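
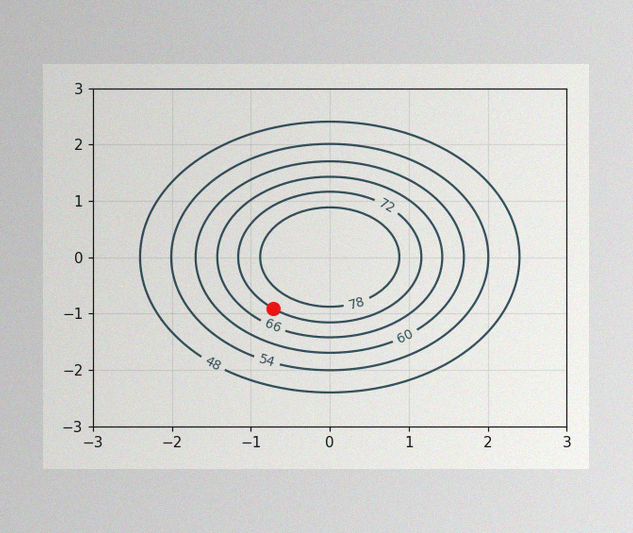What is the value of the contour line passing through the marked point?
72

The image has some photo noise and uneven lighting. The marked point sits on the contour labelled 72.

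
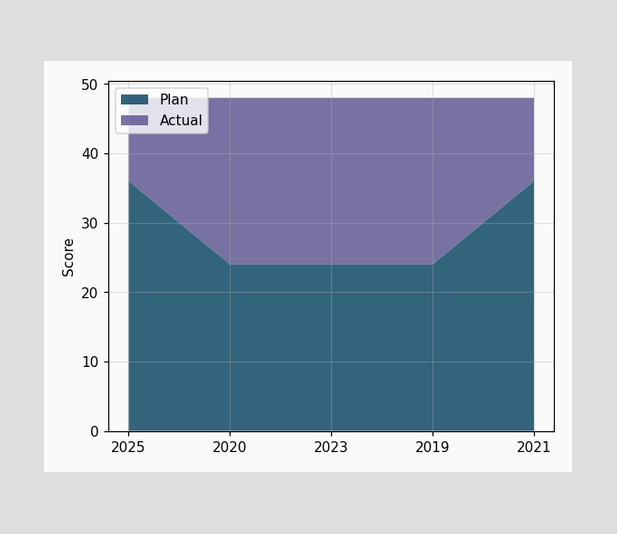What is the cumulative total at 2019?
The stacked total at 2019 reaches 48.

48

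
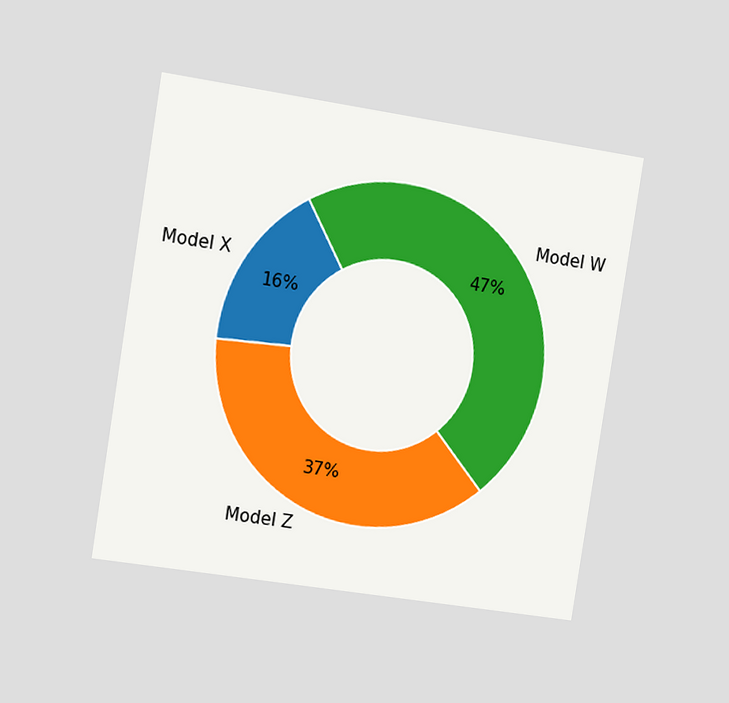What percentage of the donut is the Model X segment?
The chart is tilted about 9° clockwise and viewed slightly from the left. The Model X segment takes up 16% of the ring.

16%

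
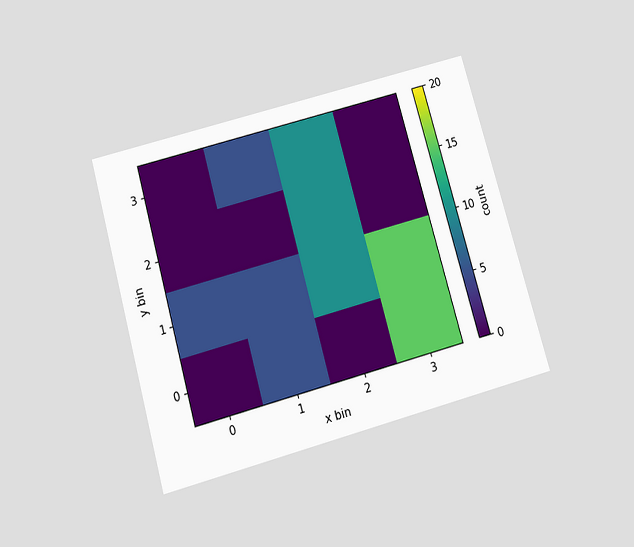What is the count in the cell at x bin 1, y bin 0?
The chart is tilted about 16° counter-clockwise and viewed slightly from below. Matching the cell (1, 0) against the colorbar gives 5.

5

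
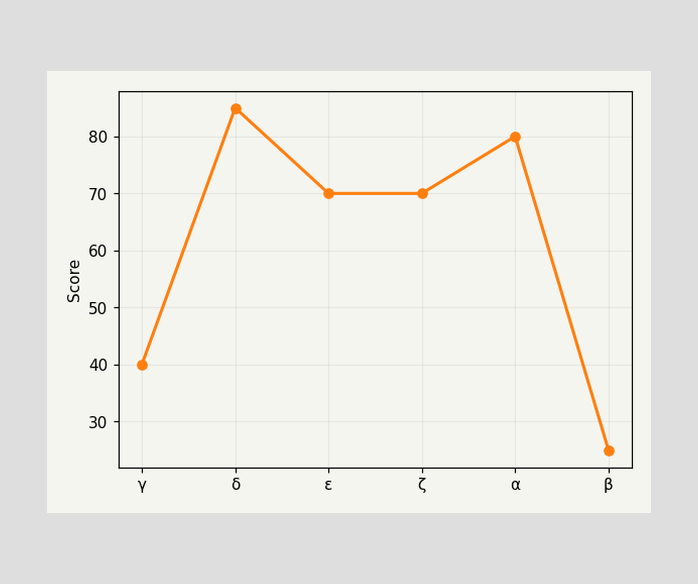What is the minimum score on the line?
25

The lowest point is at β, and reading across to the y-axis gives 25.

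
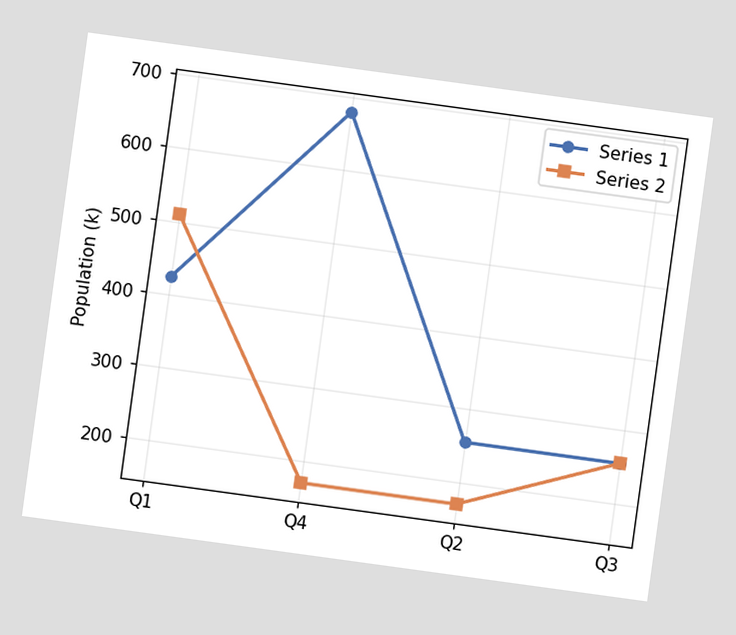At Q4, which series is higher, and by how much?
Series 1, by 510k

The chart is tilted about 8° clockwise. At Q4, Series 1 sits above the other line by 510k.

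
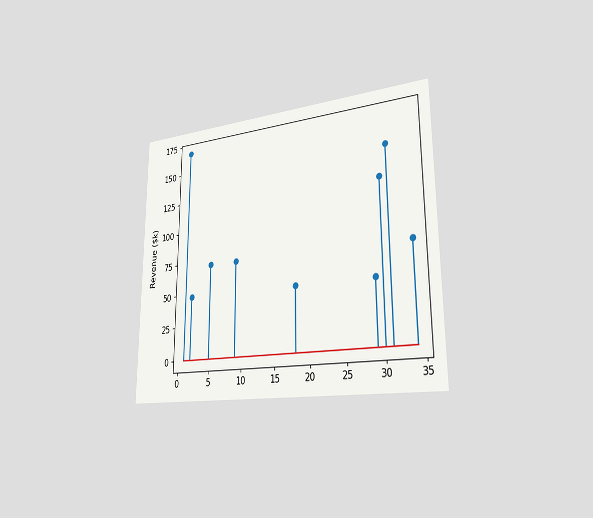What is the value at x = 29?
The chart is viewed slightly from the right. The stem at x=29 reaches $48k.

$48k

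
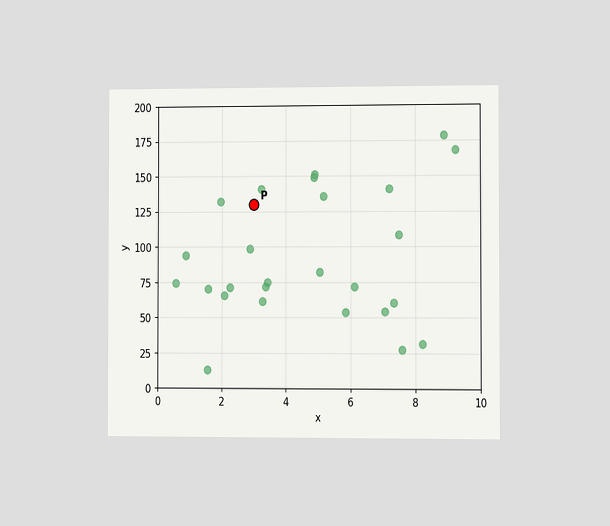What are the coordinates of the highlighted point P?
(3, 130)

The chart is viewed at a slight angle. Following the gridlines from P to each axis, P sits at (3, 130).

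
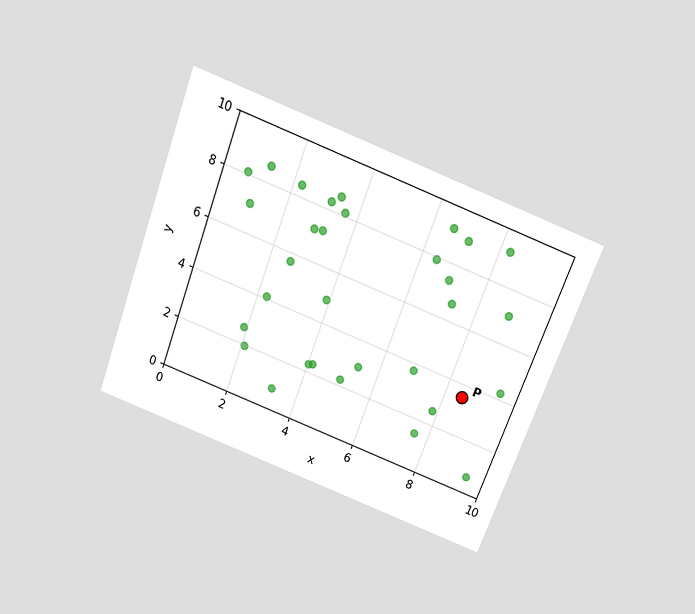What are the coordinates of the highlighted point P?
The chart is tilted about 20° clockwise and viewed slightly from above. Following the gridlines from P to each axis, P sits at (8.5, 3.5).

(8.5, 3.5)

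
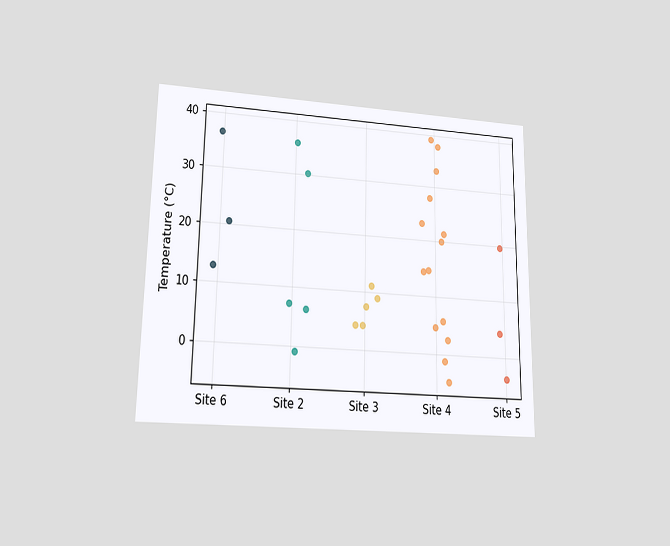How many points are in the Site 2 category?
The chart is viewed at a slight angle. Counting the markers in the Site 2 column gives 5.

5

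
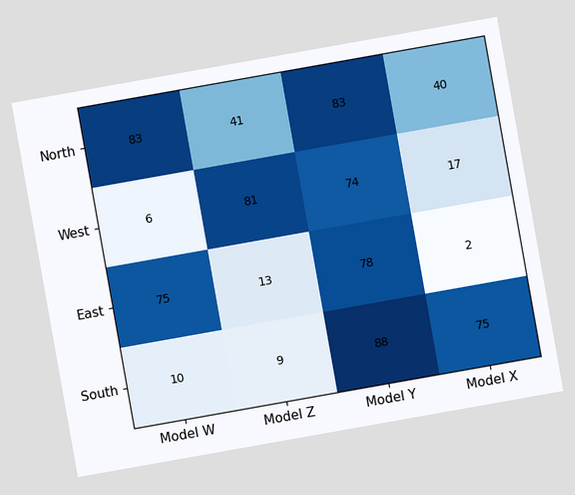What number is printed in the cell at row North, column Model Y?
The chart is tilted about 10° counter-clockwise. The (North, Model Y) cell reads 83.

83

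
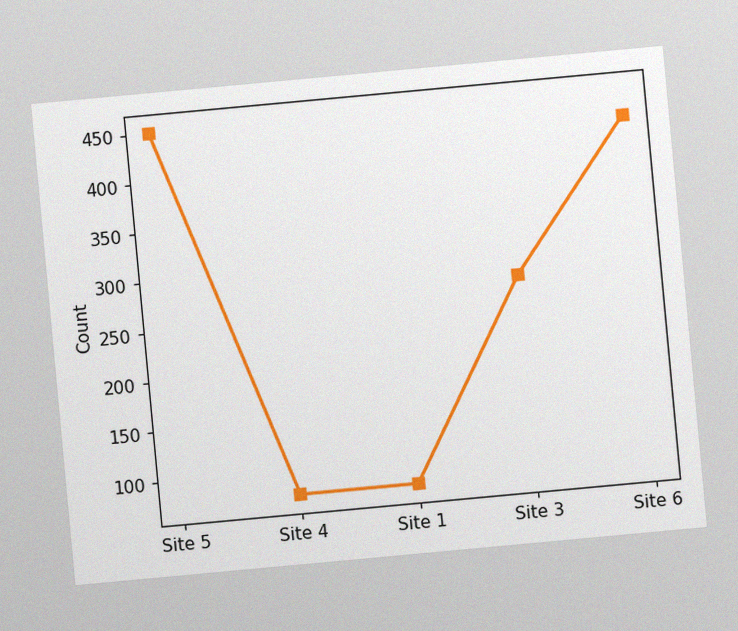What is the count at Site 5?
The chart is tilted about 5° counter-clockwise, with some photo noise. At Site 5, the line is at 450.

450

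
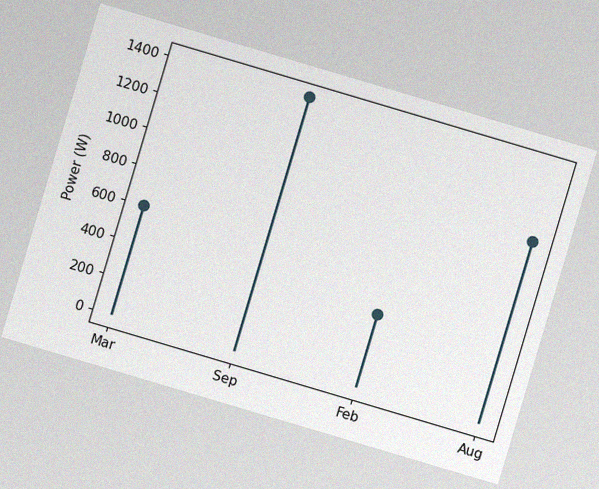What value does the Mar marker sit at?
The chart is tilted about 17° clockwise, with some photo noise. The Mar marker sits at 600W.

600W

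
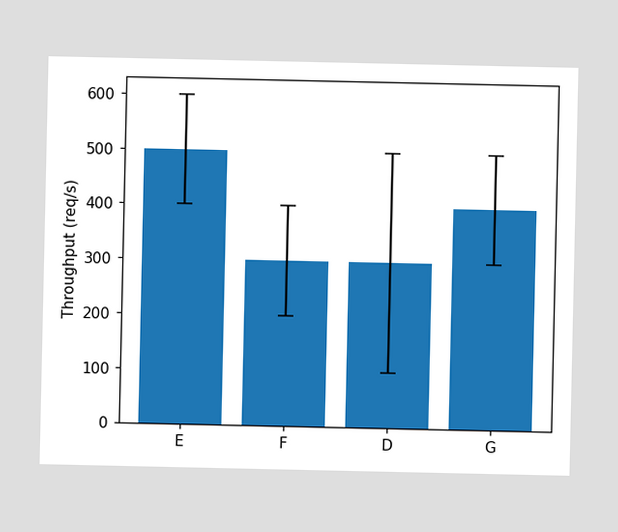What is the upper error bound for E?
600req/s

The E bar's upper whisker reaches 600req/s.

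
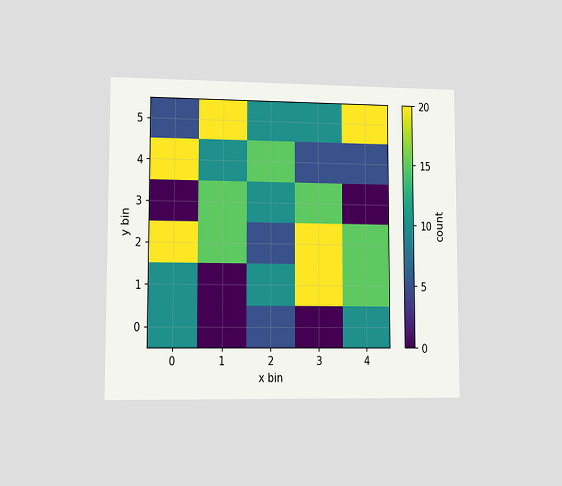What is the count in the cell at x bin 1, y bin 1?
The chart is viewed at a slight angle. Matching the cell (1, 1) against the colorbar gives 0.

0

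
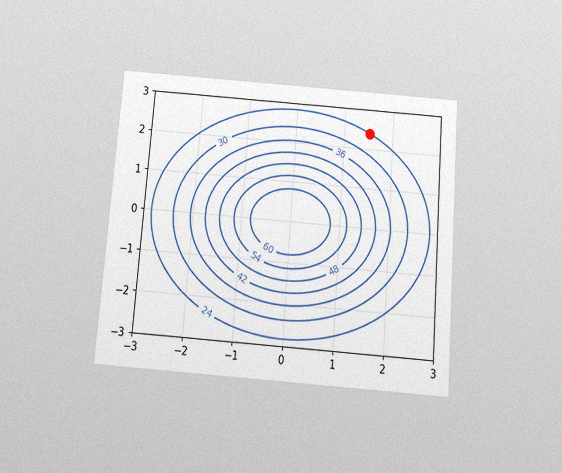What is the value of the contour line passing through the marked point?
24

The chart is tilted about 4° clockwise and viewed slightly from below, with some photo noise. The marked point sits on the contour labelled 24.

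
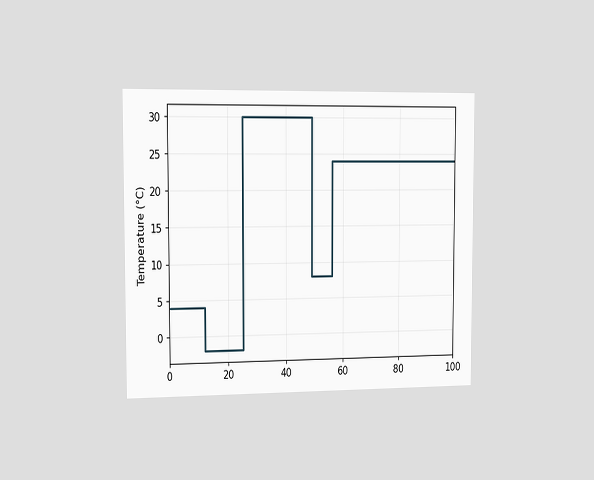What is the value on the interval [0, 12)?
4°C

The chart is viewed slightly from the left. On [0, 12) the step sits at 4°C.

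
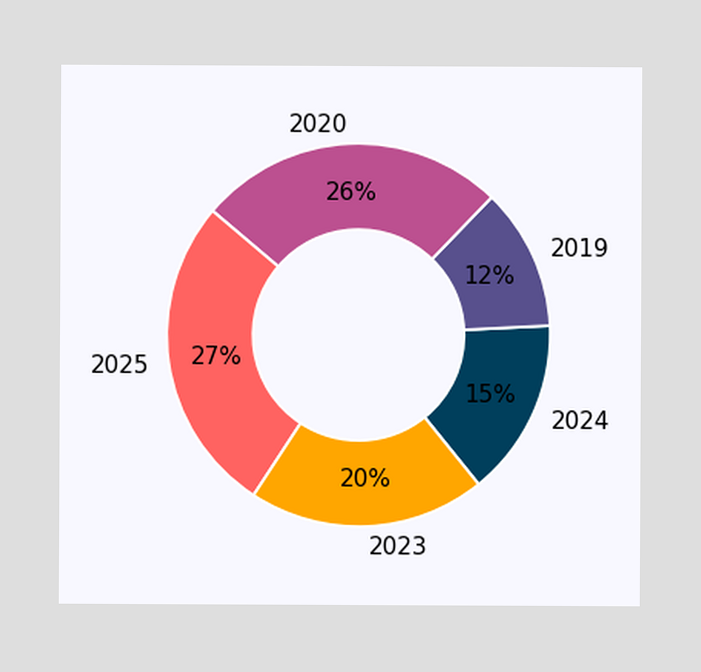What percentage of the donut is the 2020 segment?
The 2020 segment takes up 26% of the ring.

26%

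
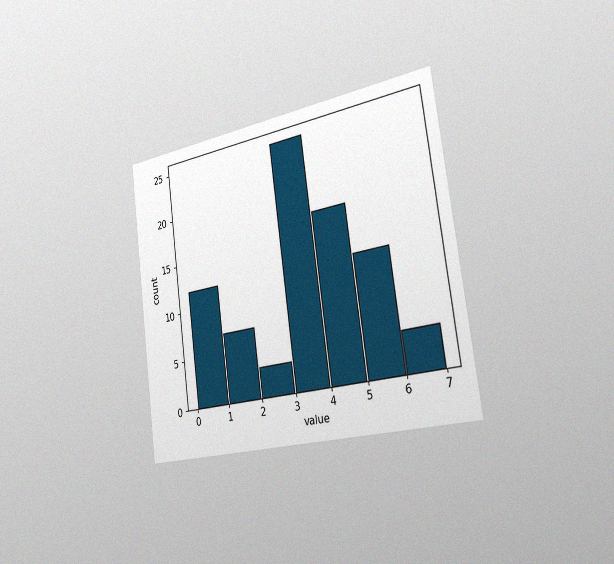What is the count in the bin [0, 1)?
The chart is tilted about 8° counter-clockwise and viewed slightly from the right, with some photo noise. The [0, 1) bin has height 12.

12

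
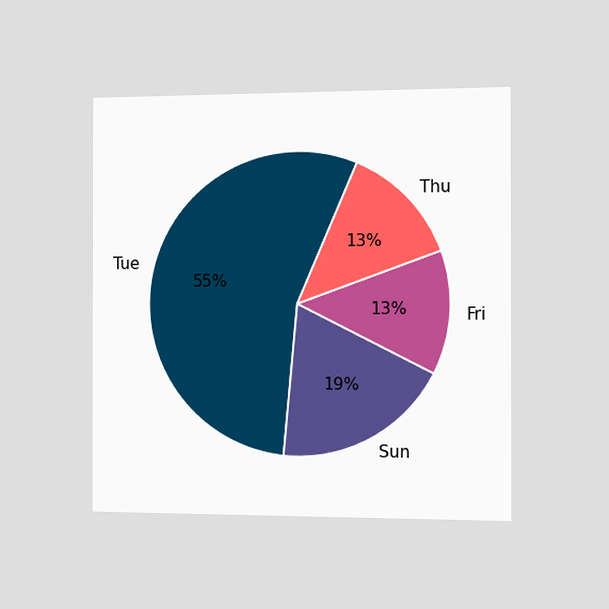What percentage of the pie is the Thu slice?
13%

The chart is viewed slightly from the right. The Thu slice takes up 13% of the pie.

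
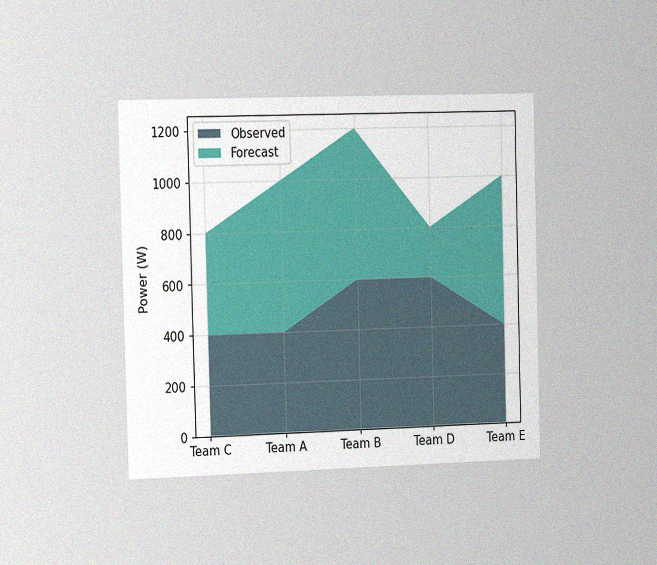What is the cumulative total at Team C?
The chart is viewed slightly from the left, with some photo noise. The stacked total at Team C reaches 800W.

800W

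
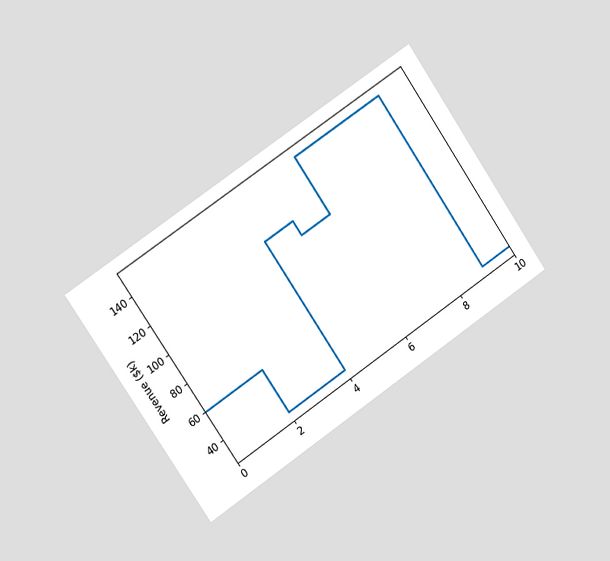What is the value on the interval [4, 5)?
The chart is tilted about 34° counter-clockwise and viewed slightly from the left. On [4, 5) the step sits at $120k.

$120k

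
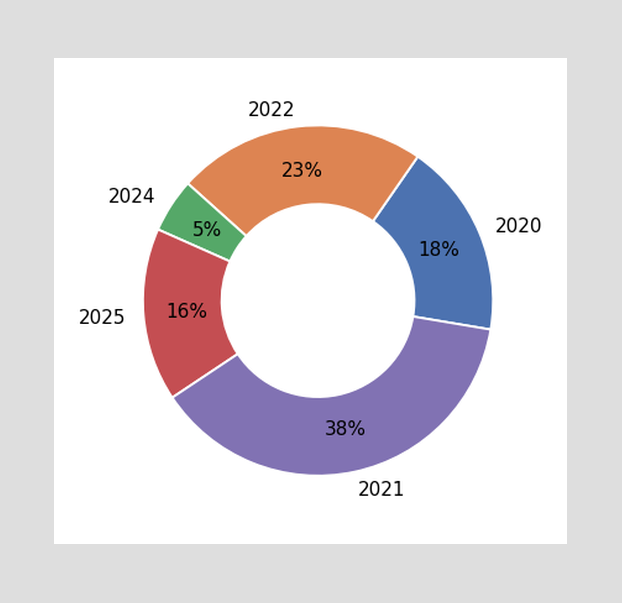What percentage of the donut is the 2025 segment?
The 2025 segment takes up 16% of the ring.

16%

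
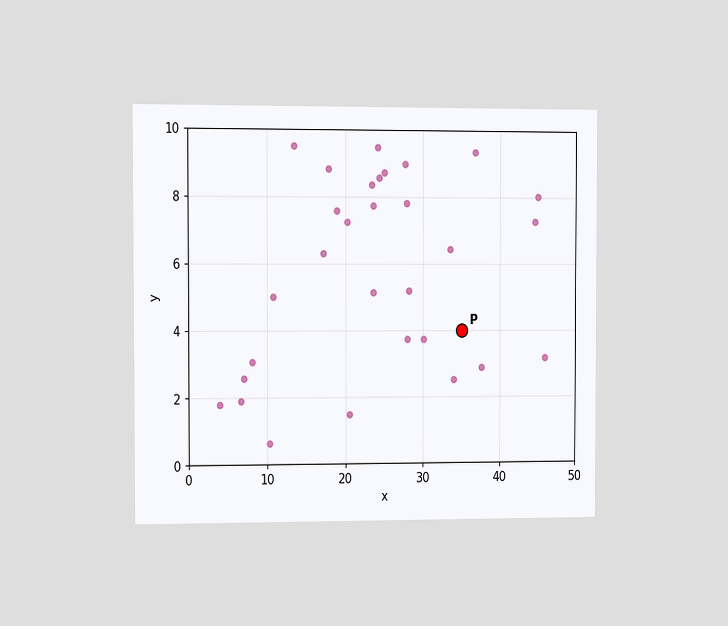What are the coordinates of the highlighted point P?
(35, 4)

The chart is viewed at a slight angle. Following the gridlines from P to each axis, P sits at (35, 4).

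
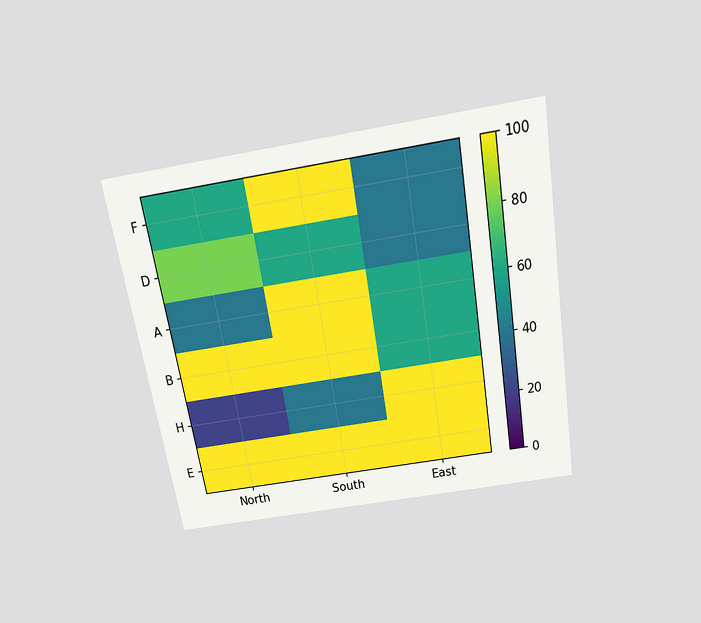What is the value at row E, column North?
The chart is tilted about 9° counter-clockwise and viewed slightly from above. Matching cell (E, North) against the colorbar gives 100.

100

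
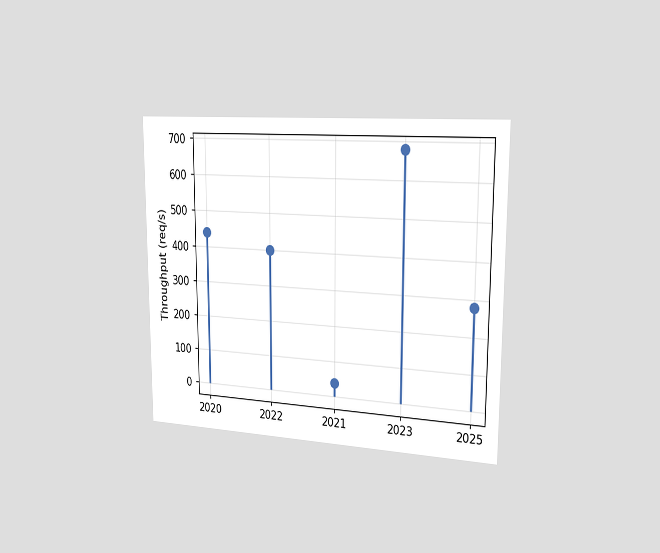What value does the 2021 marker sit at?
40req/s

The chart is viewed slightly from the right. The 2021 marker sits at 40req/s.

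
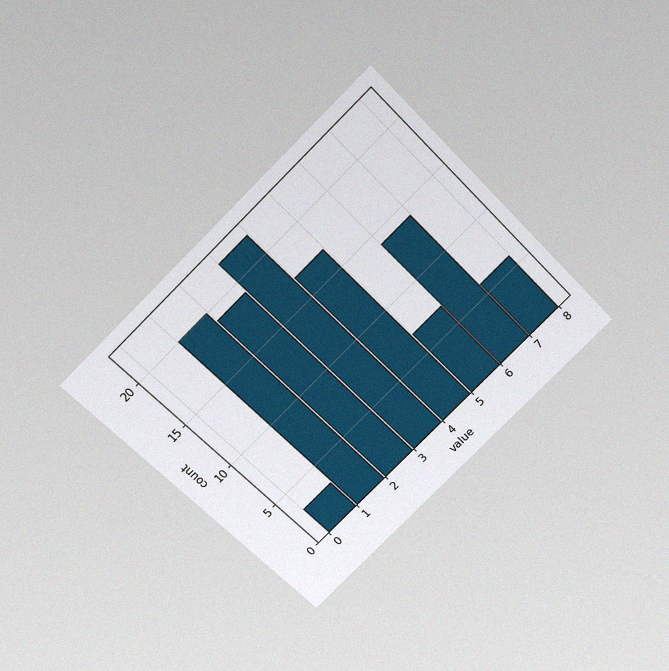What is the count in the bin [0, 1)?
The chart is tilted about 45° counter-clockwise and viewed slightly from above, with some photo noise. The [0, 1) bin has height 3.

3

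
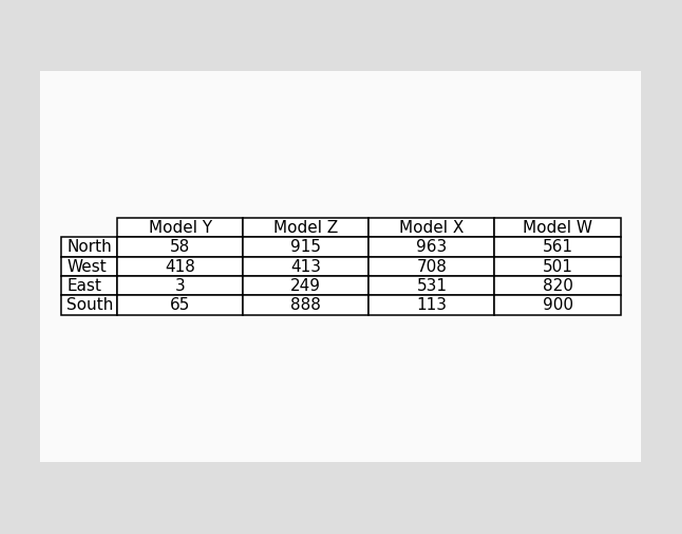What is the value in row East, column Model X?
The (East, Model X) cell reads 531.

531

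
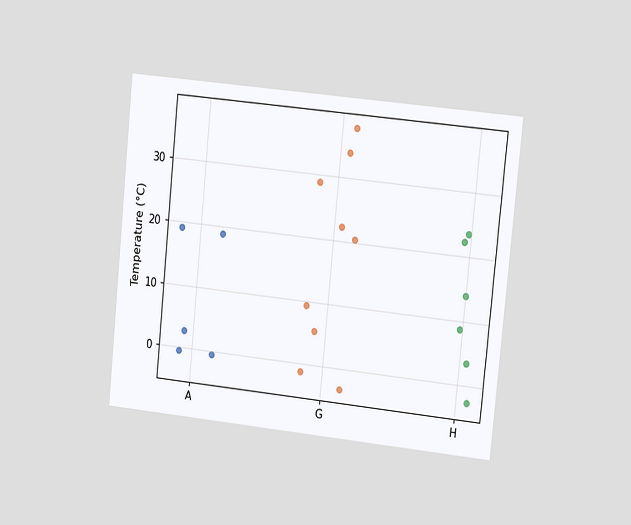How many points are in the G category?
The chart is tilted about 6° clockwise and viewed at a slight angle. Counting the markers in the G column gives 9.

9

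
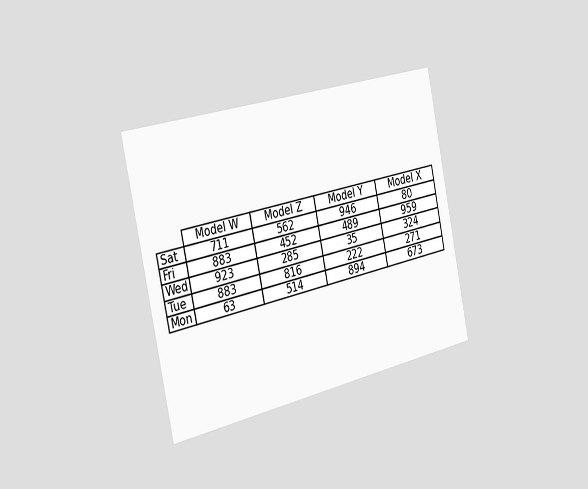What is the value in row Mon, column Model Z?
The chart is tilted about 12° counter-clockwise and viewed slightly from the left. The (Mon, Model Z) cell reads 514.

514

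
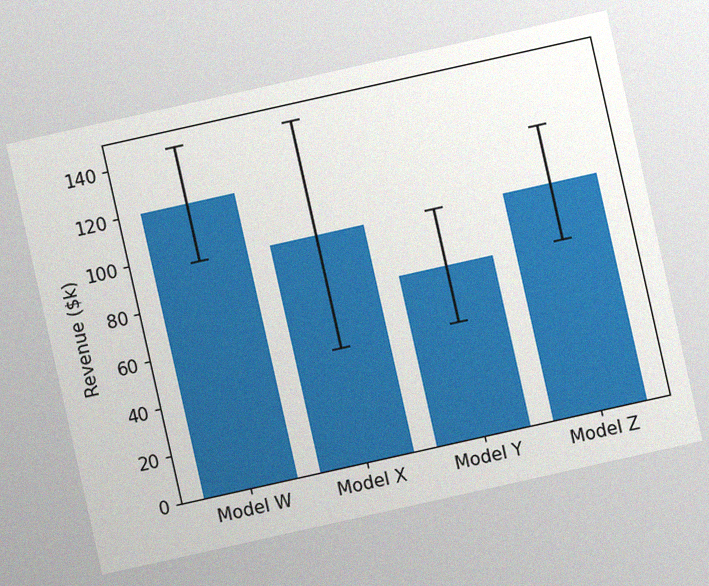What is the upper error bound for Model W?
$144k

The chart is tilted about 13° counter-clockwise, with some photo noise. The Model W bar's upper whisker reaches $144k.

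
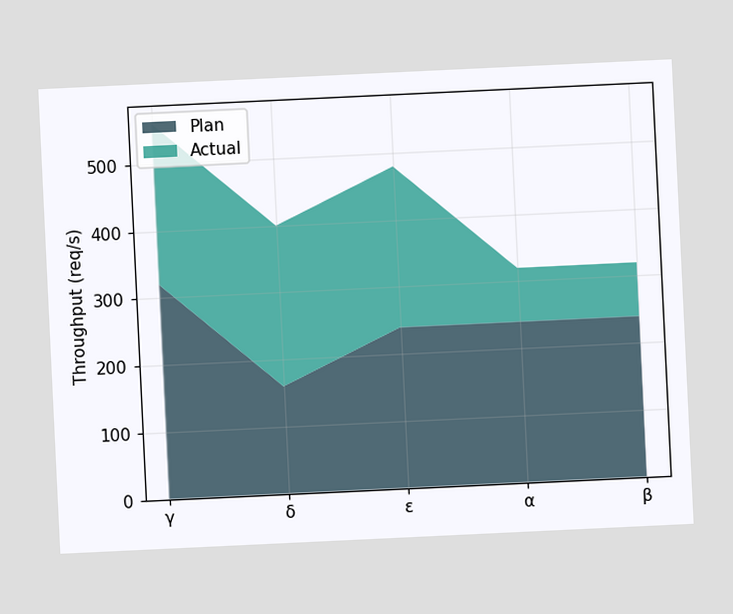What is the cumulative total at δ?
400req/s

The chart is tilted about 3° counter-clockwise. The stacked total at δ reaches 400req/s.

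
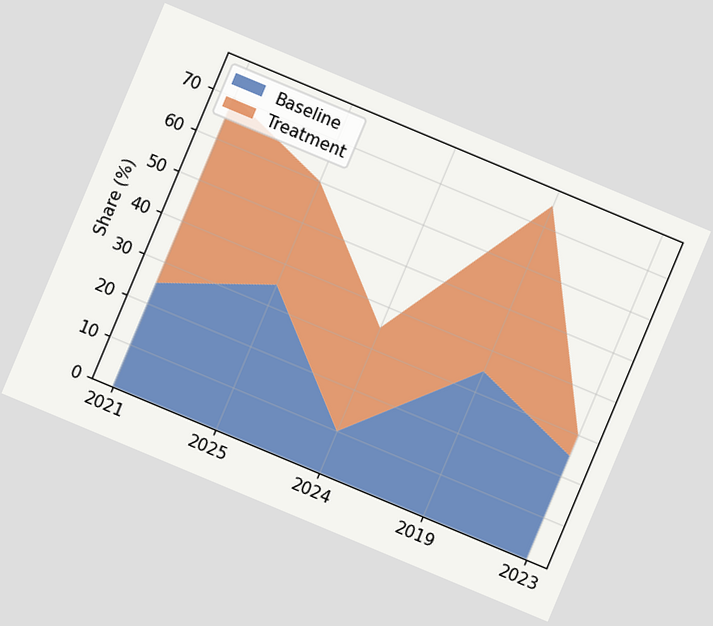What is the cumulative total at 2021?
70%

The chart is tilted about 23° clockwise. The stacked total at 2021 reaches 70%.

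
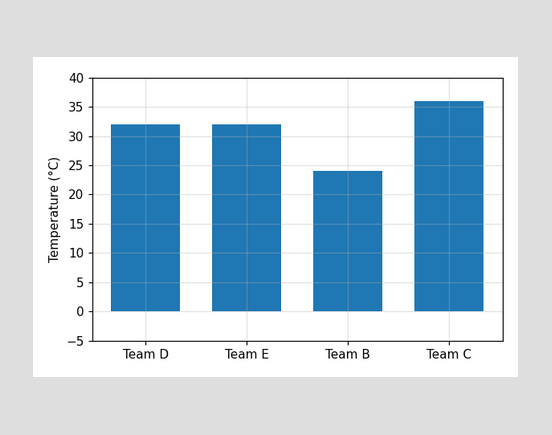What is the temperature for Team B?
Reading along the chart's y-axis, the Team B bar reaches 24°C.

24°C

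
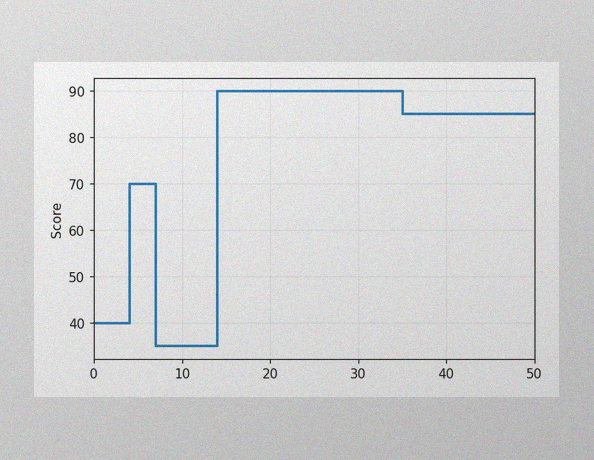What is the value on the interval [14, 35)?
The image has some photo noise and uneven lighting. On [14, 35) the step sits at 90.

90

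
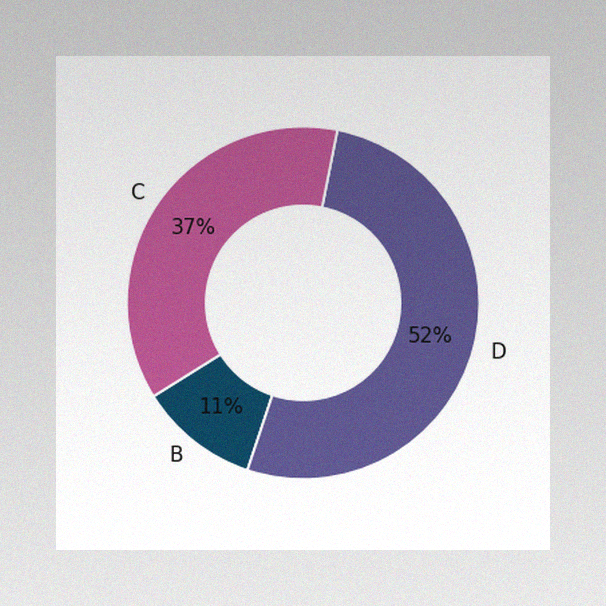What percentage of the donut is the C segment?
37%

The image has some photo noise and uneven lighting. The C segment takes up 37% of the ring.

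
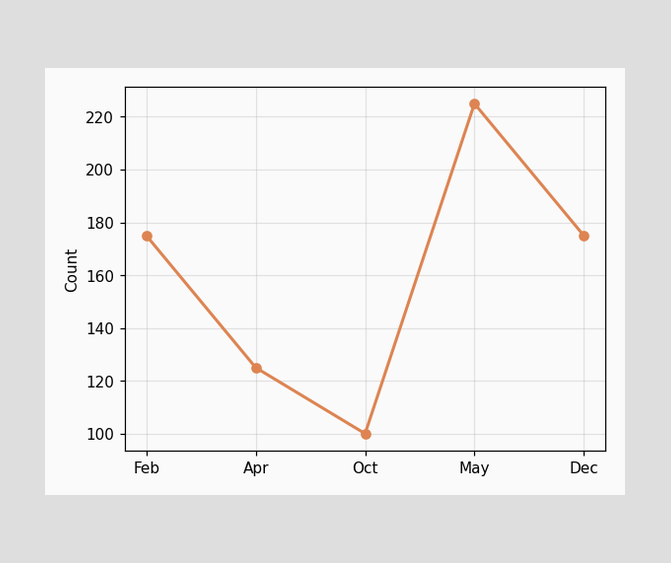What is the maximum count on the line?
The highest point is at May, and reading across to the y-axis gives 225.

225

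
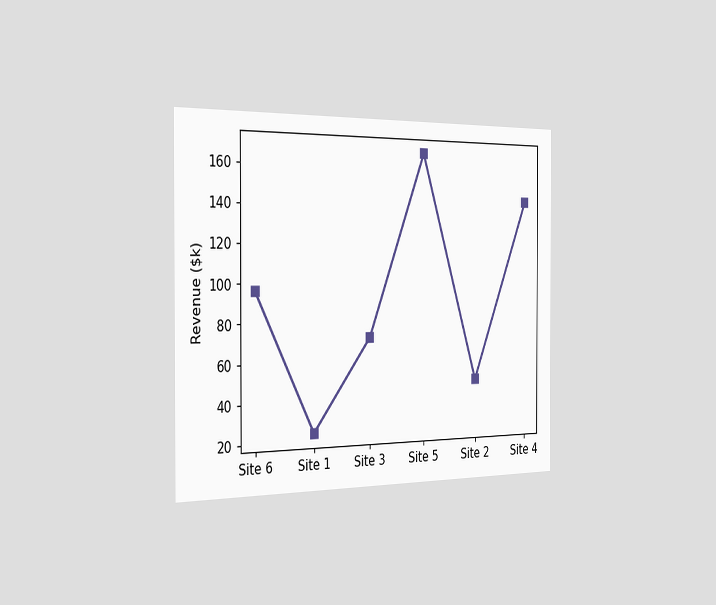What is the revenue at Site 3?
The chart is viewed slightly from the left. At Site 3, the line is at $72k.

$72k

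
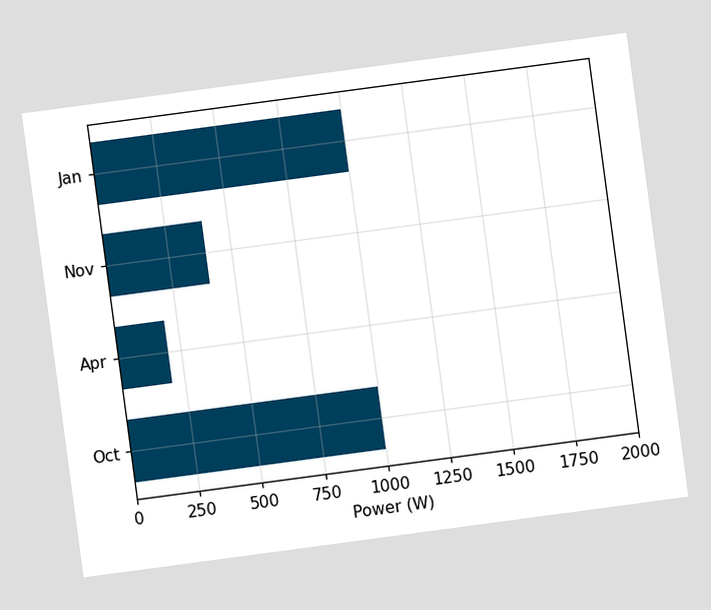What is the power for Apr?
The chart is tilted about 8° counter-clockwise. Reading along the chart's x-axis, the Apr bar reaches 200W.

200W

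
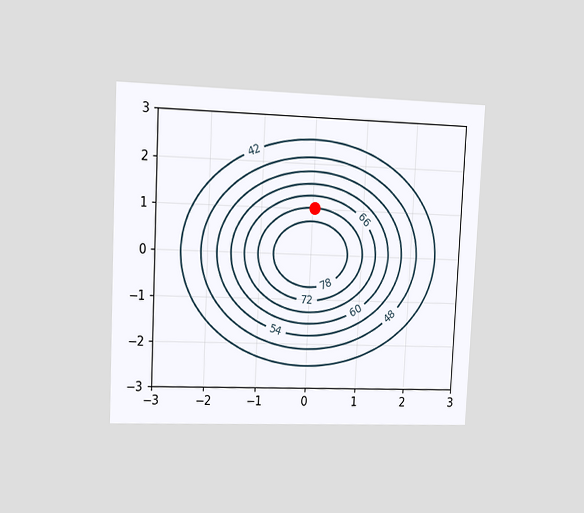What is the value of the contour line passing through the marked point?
72

The chart is tilted about 3° clockwise and viewed at a slight angle. The marked point sits on the contour labelled 72.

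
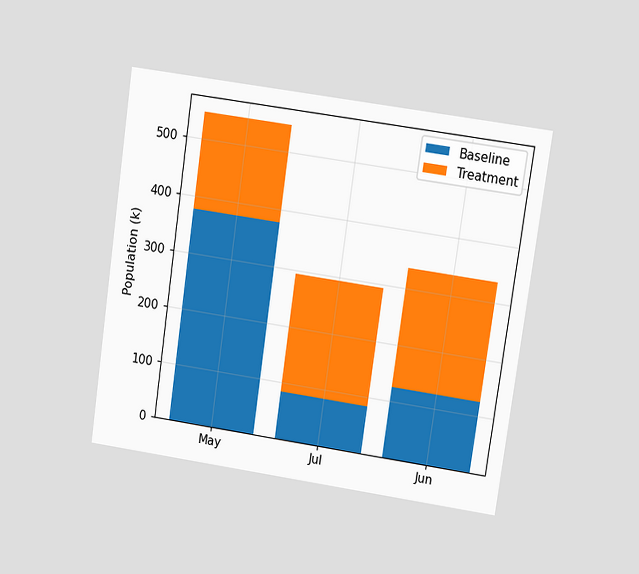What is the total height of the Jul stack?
The chart is tilted about 8° clockwise and viewed at a slight angle. The Jul stack's top reaches 294k on the y-axis.

294k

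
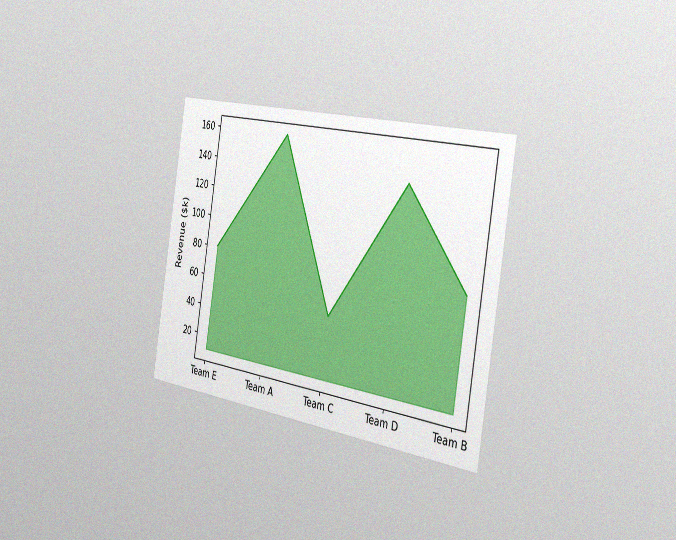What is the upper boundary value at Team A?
$160k

The chart is tilted about 9° clockwise and viewed slightly from the right, with some photo noise. At Team A the upper boundary is at $160k.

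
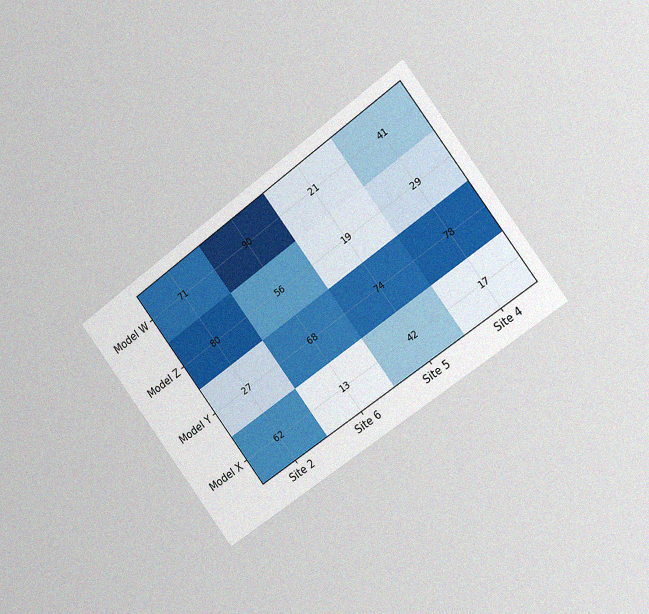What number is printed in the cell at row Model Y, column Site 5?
74

The chart is tilted about 37° counter-clockwise and viewed slightly from the right, with some photo noise. The (Model Y, Site 5) cell reads 74.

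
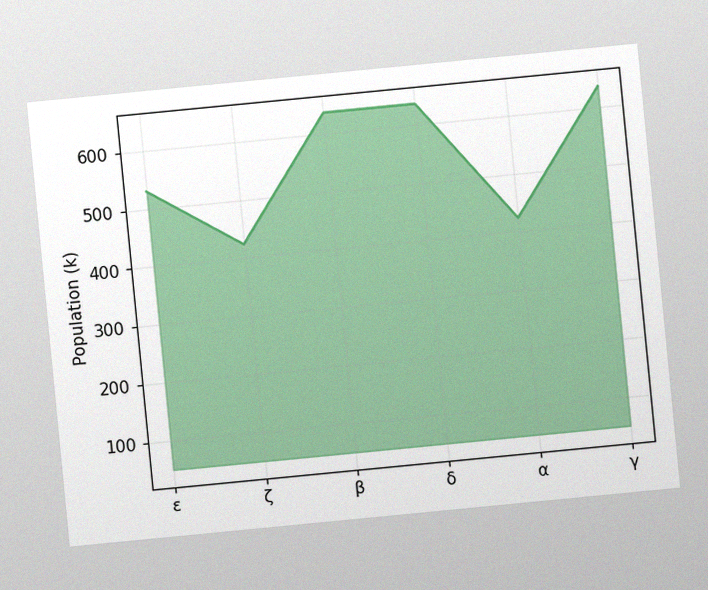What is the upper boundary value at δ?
The chart is tilted about 6° counter-clockwise, with some photo noise. At δ the upper boundary is at 636k.

636k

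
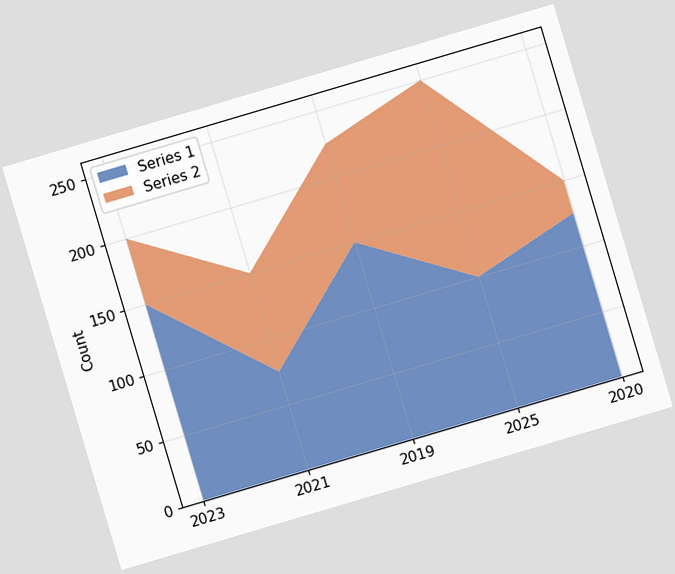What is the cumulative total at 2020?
The chart is tilted about 17° counter-clockwise. The stacked total at 2020 reaches 150.

150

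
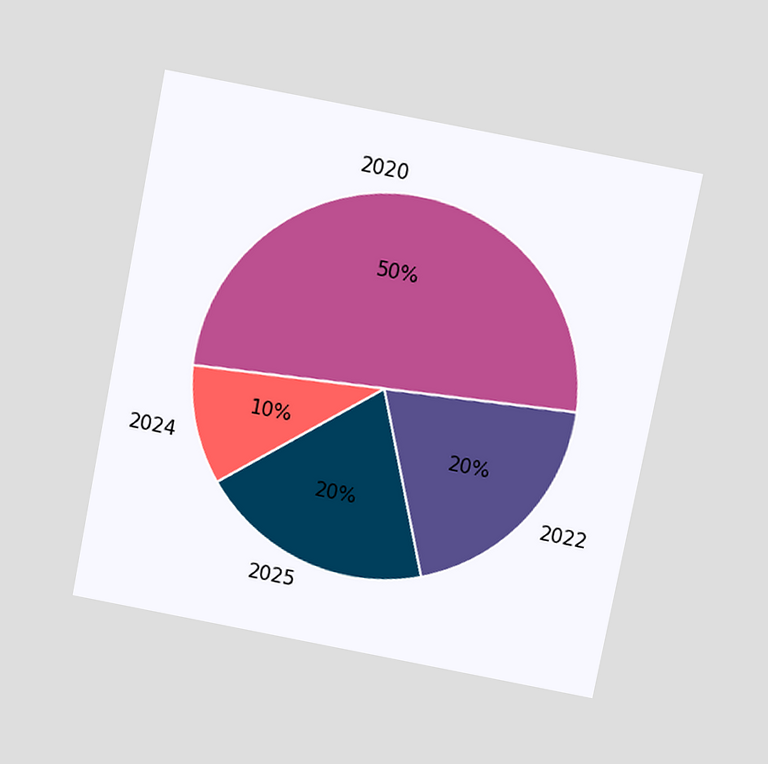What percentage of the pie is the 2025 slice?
20%

The chart is tilted about 11° clockwise and viewed slightly from above. The 2025 slice takes up 20% of the pie.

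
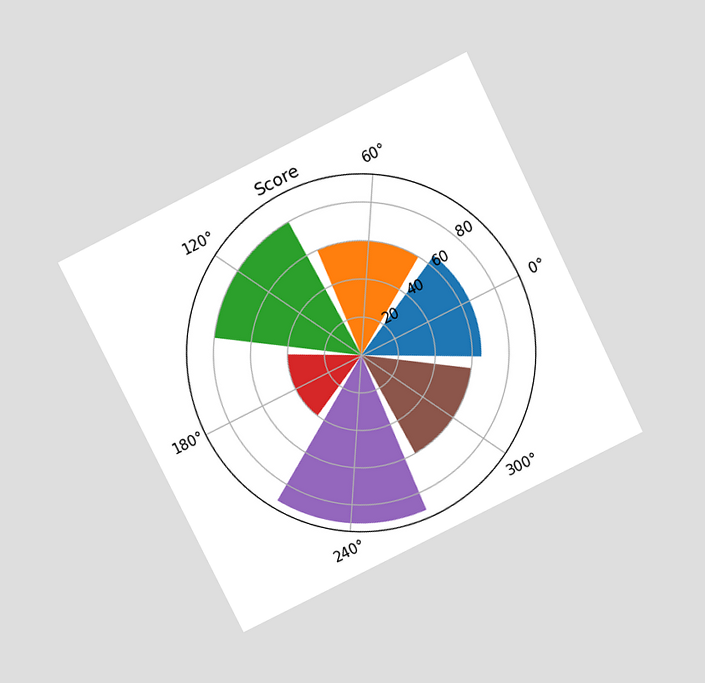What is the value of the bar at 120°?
The chart is tilted about 26° counter-clockwise and viewed slightly from above. The bar at 120° reaches 80 on the radial axis.

80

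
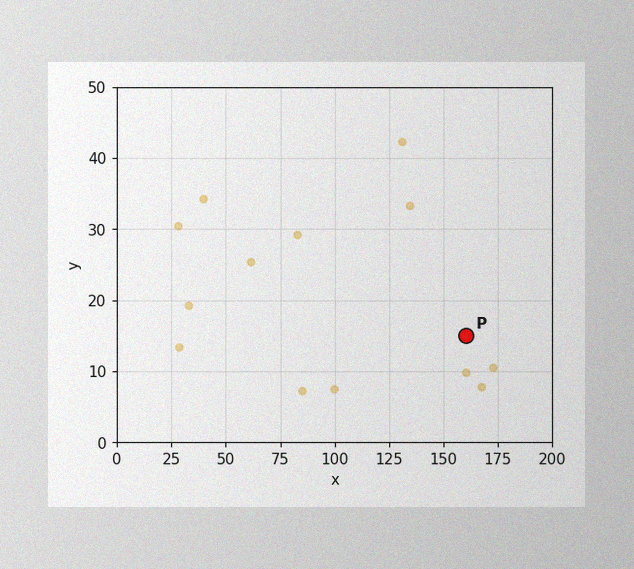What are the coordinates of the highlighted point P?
(160, 15)

The image has some photo noise and uneven lighting. Following the gridlines from P to each axis, P sits at (160, 15).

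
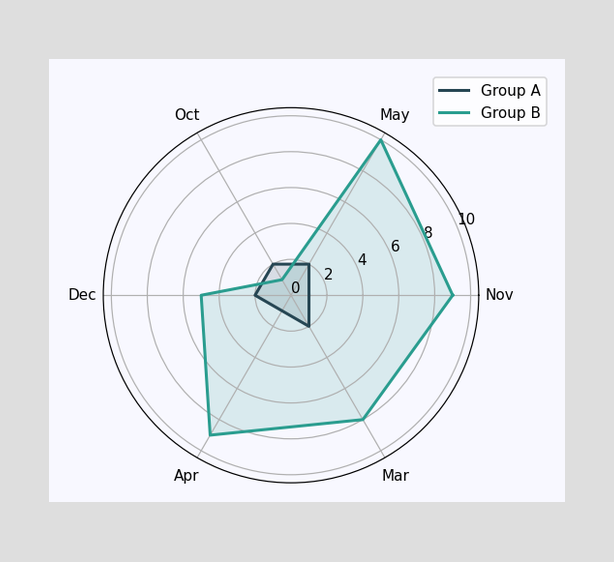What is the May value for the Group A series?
On the May axis, Group A reaches 2.

2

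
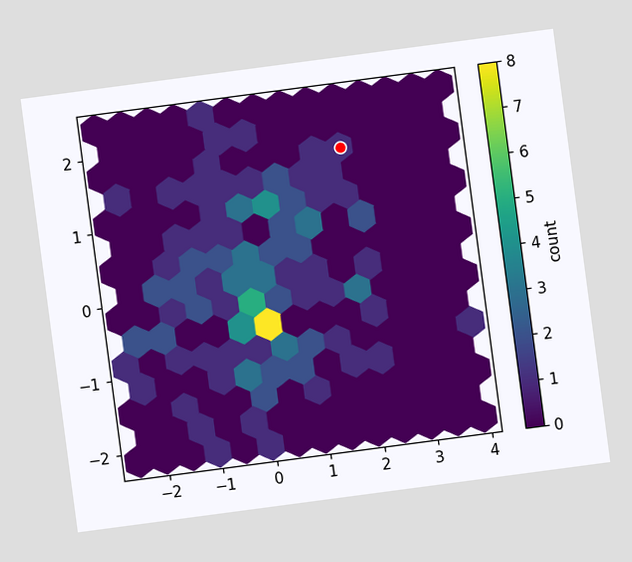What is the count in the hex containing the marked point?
The chart is tilted about 8° counter-clockwise. The marked hex reads 1 on the colorbar.

1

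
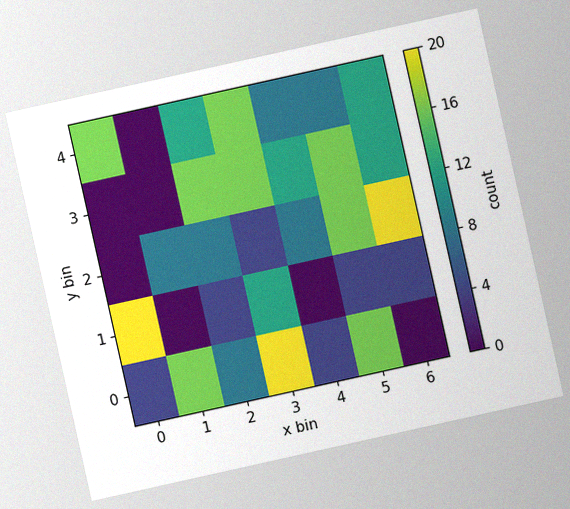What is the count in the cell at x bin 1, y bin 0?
The chart is tilted about 13° counter-clockwise, with some photo noise. Matching the cell (1, 0) against the colorbar gives 16.

16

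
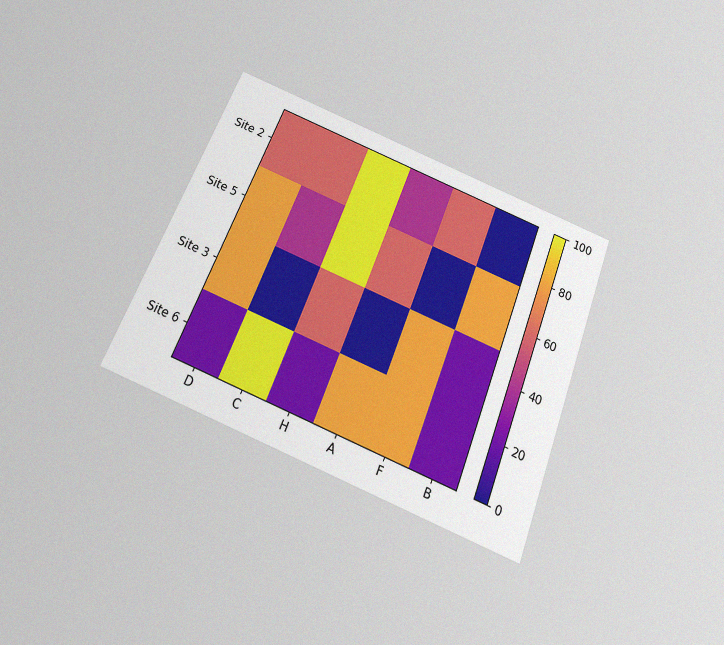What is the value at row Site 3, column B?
The chart is tilted about 22° clockwise and viewed slightly from below, with some photo noise. Matching cell (Site 3, B) against the colorbar gives 20.

20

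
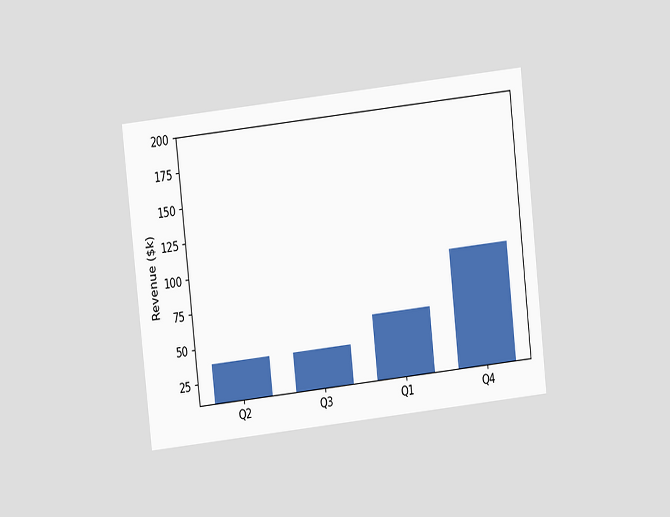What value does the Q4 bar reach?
The chart is tilted about 6° counter-clockwise and viewed at a slight angle. Reading along the chart's y-axis, the Q4 bar reaches $95k.

$95k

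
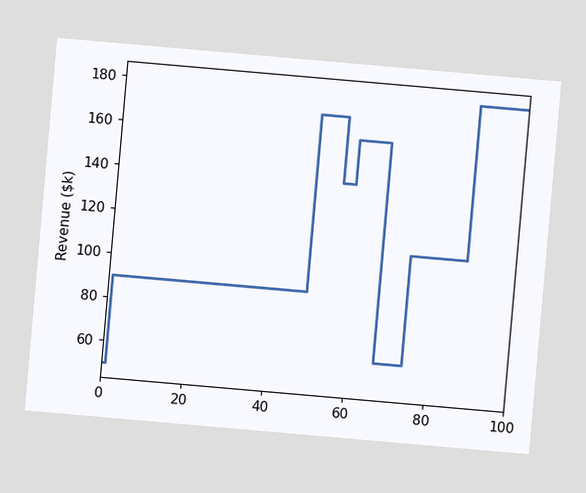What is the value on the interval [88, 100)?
The chart is tilted about 5° clockwise. On [88, 100) the step sits at $180k.

$180k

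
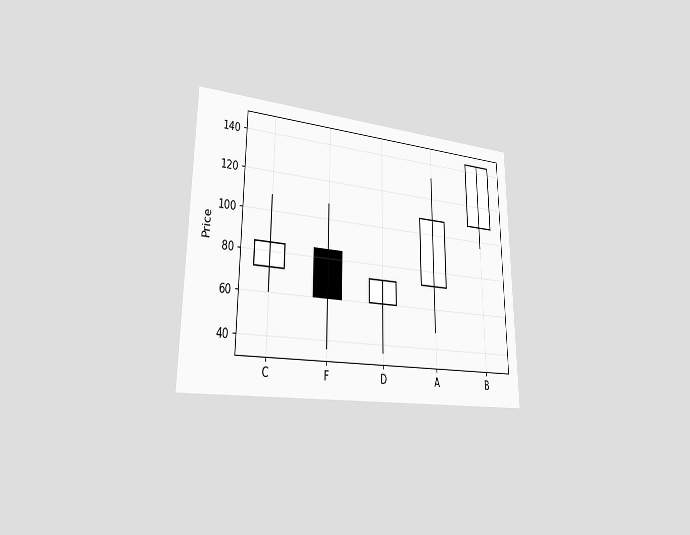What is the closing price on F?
The chart is viewed slightly from the left. The F candle closes at 60.

60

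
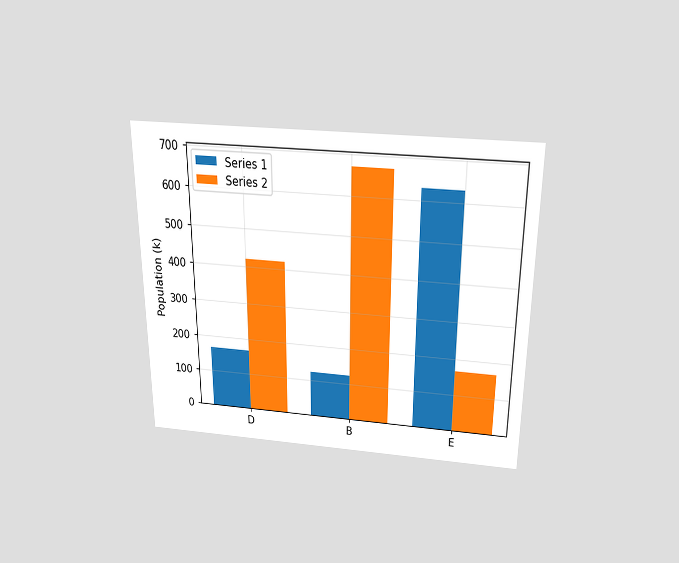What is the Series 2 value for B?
The chart is viewed slightly from above. The Series 2 bar at B reaches 672k on the y-axis.

672k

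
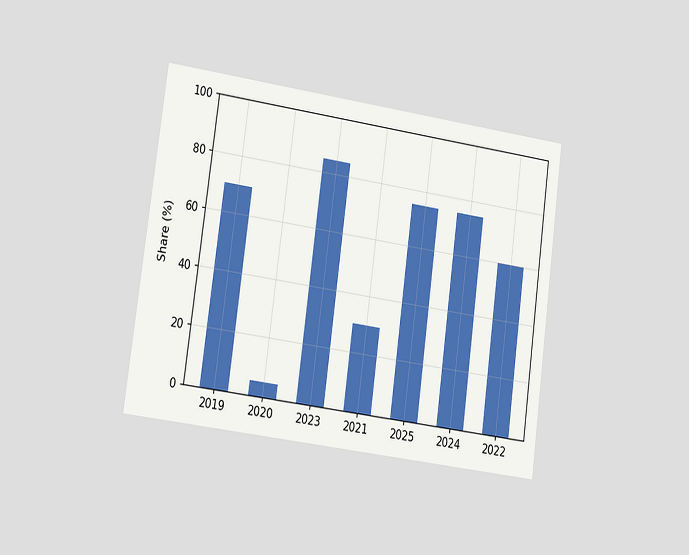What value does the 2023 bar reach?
85%

The chart is tilted about 8° clockwise and viewed slightly from the left. Reading along the chart's y-axis, the 2023 bar reaches 85%.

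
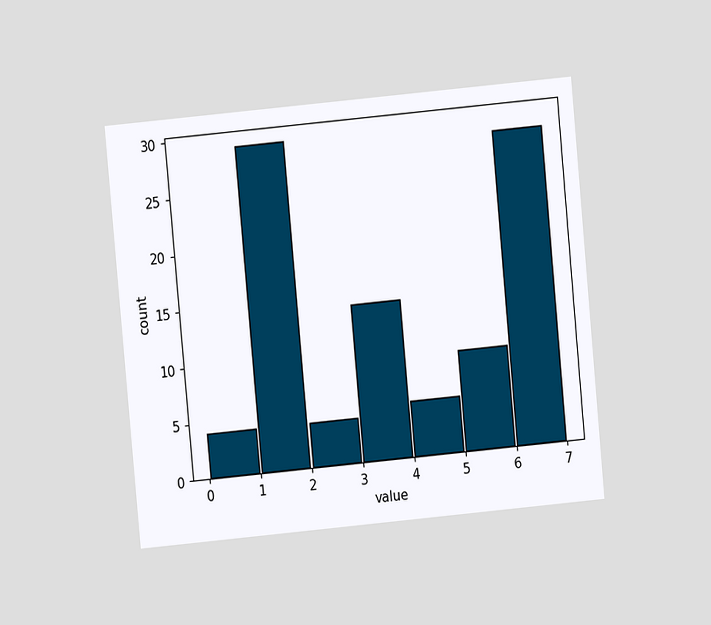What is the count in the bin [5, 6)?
9

The chart is tilted about 5° counter-clockwise and viewed at a slight angle. The [5, 6) bin has height 9.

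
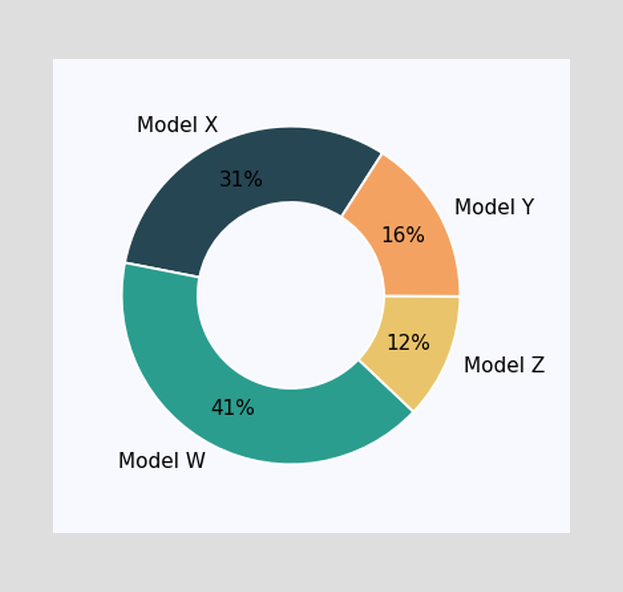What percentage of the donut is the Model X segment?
31%

The Model X segment takes up 31% of the ring.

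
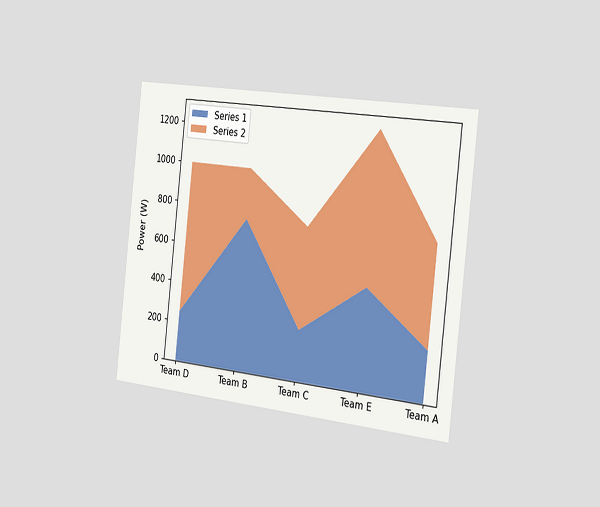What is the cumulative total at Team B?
The chart is tilted about 6° clockwise and viewed slightly from the right. The stacked total at Team B reaches 1000W.

1000W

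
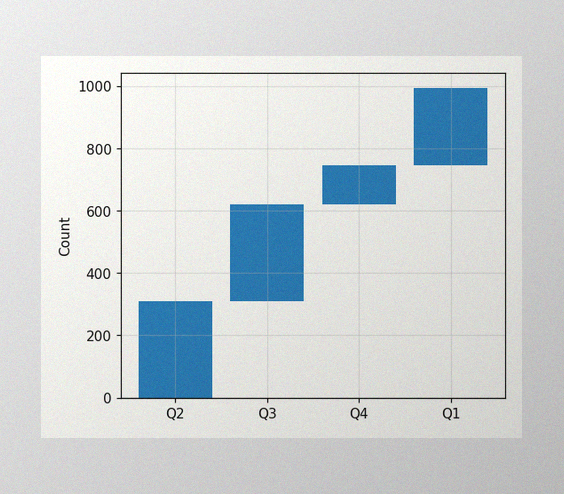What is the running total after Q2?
The image has some photo noise and uneven lighting. After Q2 the running total reaches 310.

310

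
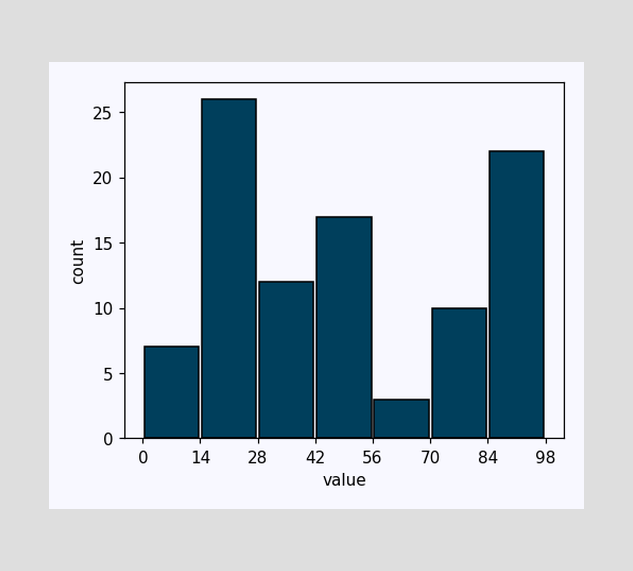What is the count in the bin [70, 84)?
The [70, 84) bin has height 10.

10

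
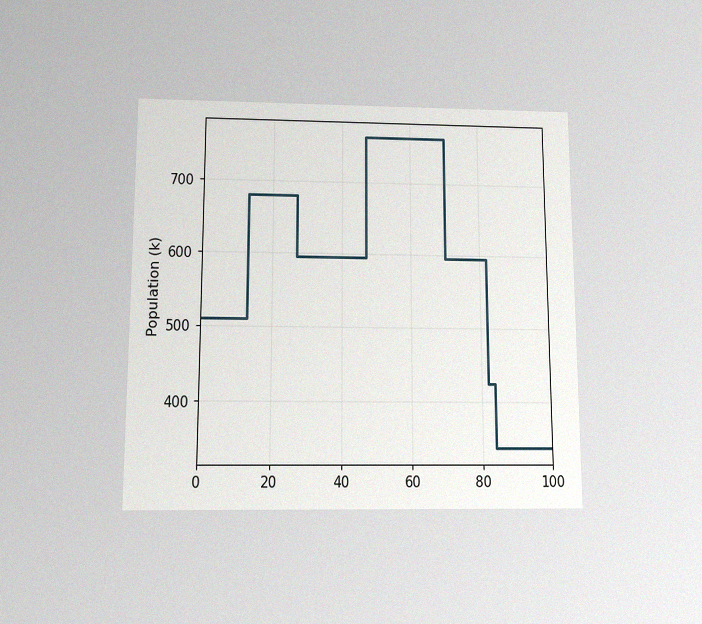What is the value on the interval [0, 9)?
The chart is viewed slightly from below, with some photo noise. On [0, 9) the step sits at 510k.

510k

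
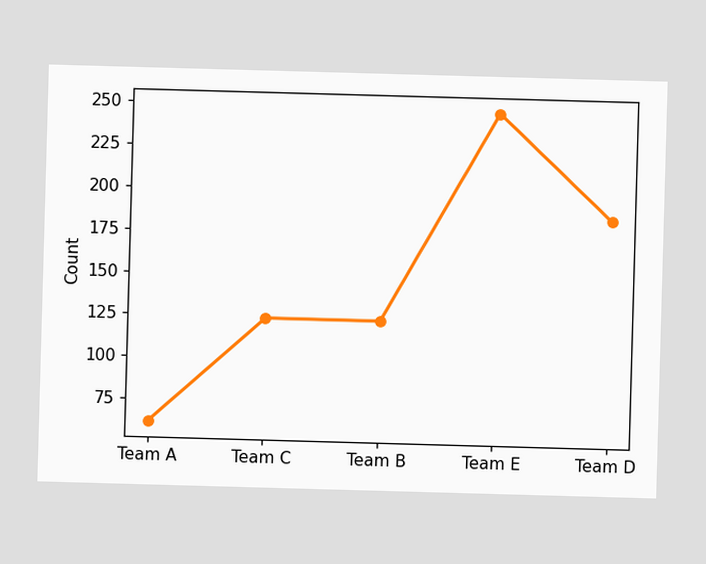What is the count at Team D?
At Team D, the line is at 186.

186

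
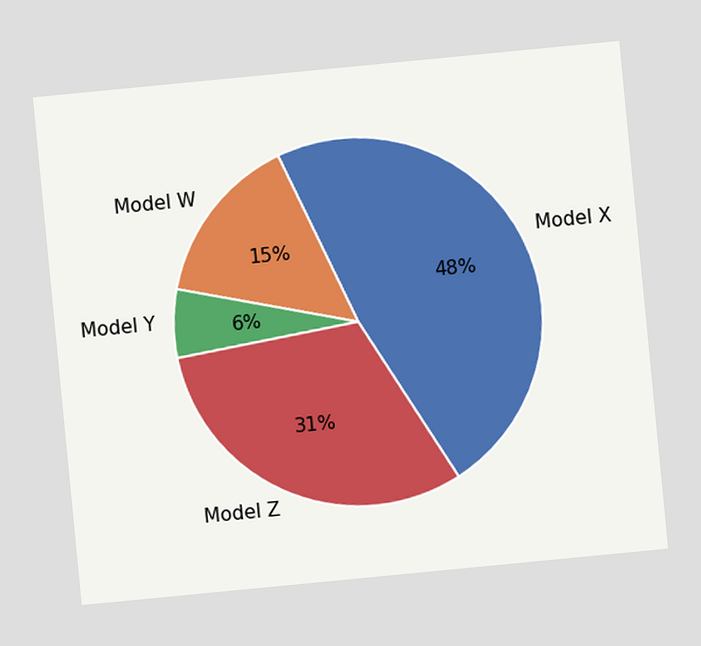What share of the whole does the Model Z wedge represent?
31%

The chart is tilted about 6° counter-clockwise. The Model Z slice takes up 31% of the pie.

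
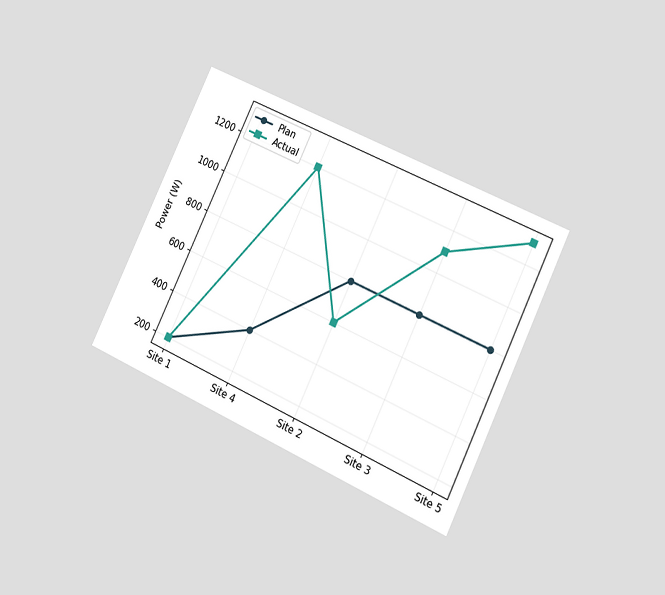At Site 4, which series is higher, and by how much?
Actual, by 800W

The chart is tilted about 26° clockwise and viewed slightly from the right. At Site 4, Actual sits above the other line by 800W.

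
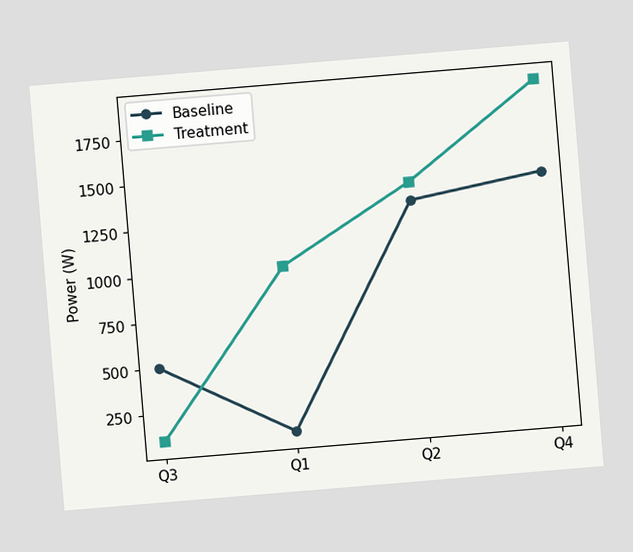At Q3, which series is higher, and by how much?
Baseline, by 400W

The chart is tilted about 5° counter-clockwise. At Q3, Baseline sits above the other line by 400W.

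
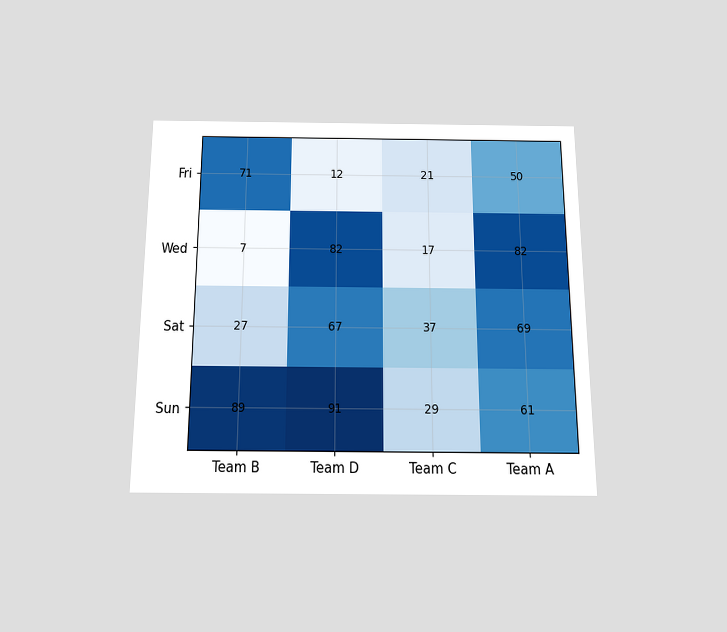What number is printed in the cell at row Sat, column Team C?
37

The chart is viewed slightly from below. The (Sat, Team C) cell reads 37.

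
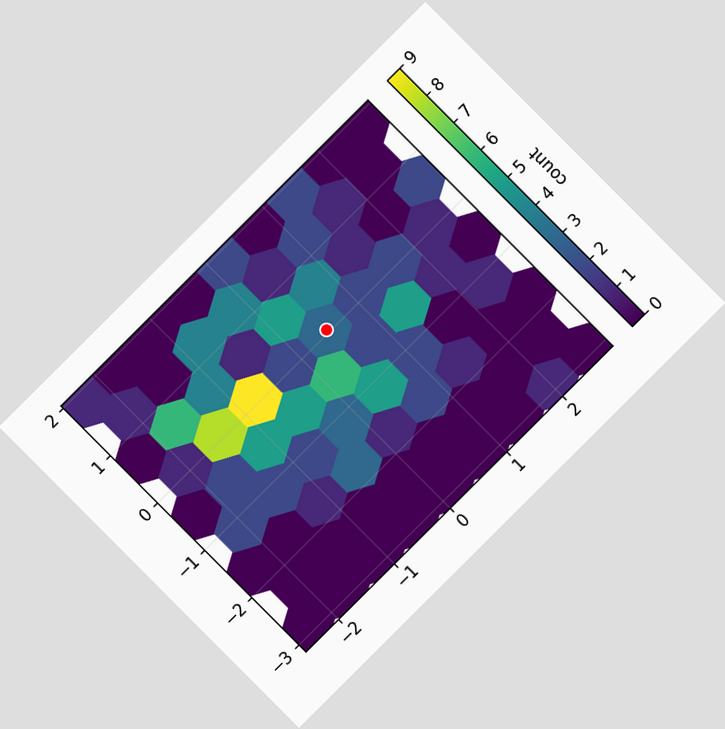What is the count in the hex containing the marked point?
The chart is tilted about 45° counter-clockwise. The marked hex reads 3 on the colorbar.

3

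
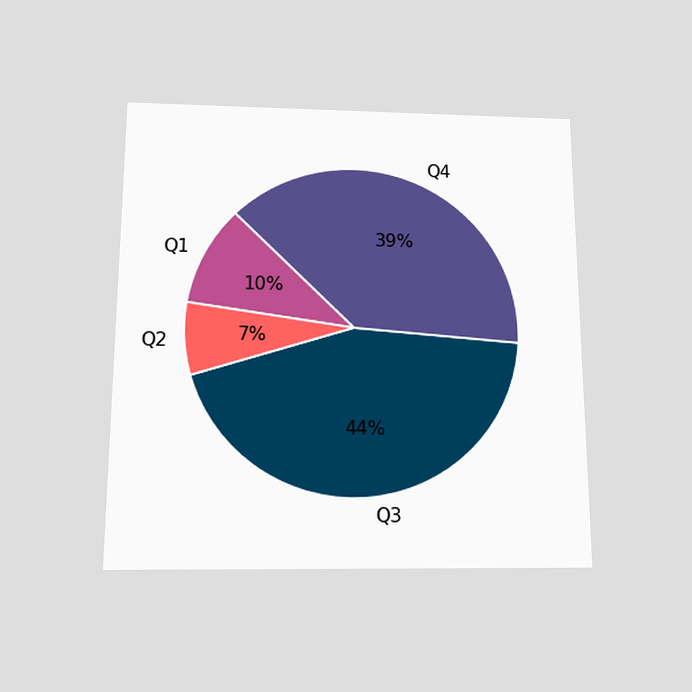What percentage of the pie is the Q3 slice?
The chart is viewed slightly from below. The Q3 slice takes up 44% of the pie.

44%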